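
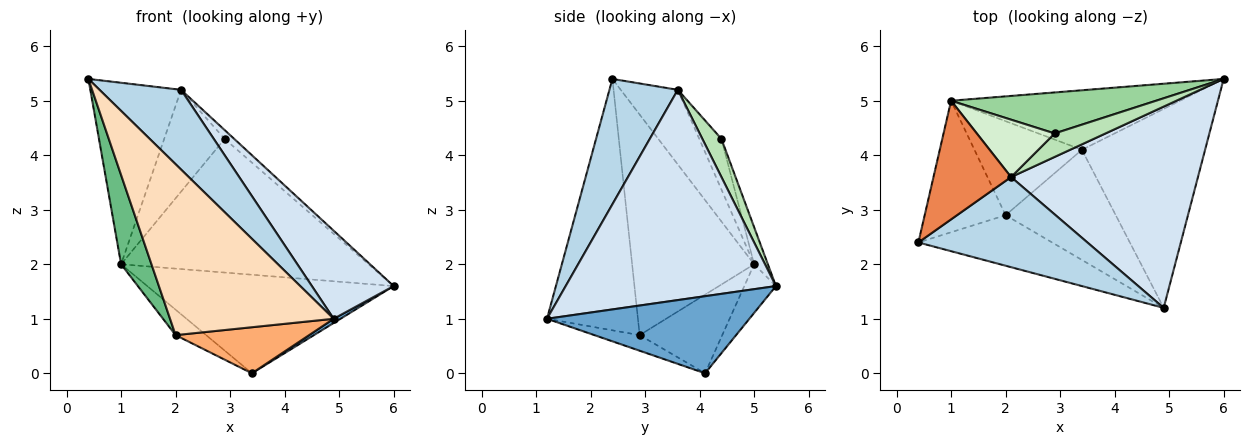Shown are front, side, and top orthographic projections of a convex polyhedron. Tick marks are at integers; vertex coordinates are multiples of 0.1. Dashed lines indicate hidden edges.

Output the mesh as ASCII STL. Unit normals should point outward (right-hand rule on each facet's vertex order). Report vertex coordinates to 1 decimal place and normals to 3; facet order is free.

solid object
 facet normal 0.530 -0.018 -0.848
  outer loop
   vertex 3.4 4.1 0.0
   vertex 6.0 5.4 1.6
   vertex 4.9 1.2 1.0
  endloop
 endfacet
 facet normal -0.109 0.851 -0.514
  outer loop
   vertex 1.0 5.0 2.0
   vertex 6.0 5.4 1.6
   vertex 3.4 4.1 0.0
  endloop
 endfacet
 facet normal 0.486 -0.579 0.655
  outer loop
   vertex 2.1 3.6 5.2
   vertex 0.4 2.4 5.4
   vertex 4.9 1.2 1.0
  endloop
 endfacet
 facet normal 0.718 -0.279 0.638
  outer loop
   vertex 2.1 3.6 5.2
   vertex 4.9 1.2 1.0
   vertex 6.0 5.4 1.6
  endloop
 endfacet
 facet normal -0.466 0.741 0.484
  outer loop
   vertex 2.1 3.6 5.2
   vertex 1.0 5.0 2.0
   vertex 0.4 2.4 5.4
  endloop
 endfacet
 facet normal -0.130 -0.382 -0.915
  outer loop
   vertex 2.0 2.9 0.7
   vertex 3.4 4.1 0.0
   vertex 4.9 1.2 1.0
  endloop
 endfacet
 facet normal -0.577 0.213 -0.788
  outer loop
   vertex 2.0 2.9 0.7
   vertex 1.0 5.0 2.0
   vertex 3.4 4.1 0.0
  endloop
 endfacet
 facet normal -0.470 -0.846 -0.250
  outer loop
   vertex 2.0 2.9 0.7
   vertex 4.9 1.2 1.0
   vertex 0.4 2.4 5.4
  endloop
 endfacet
 facet normal -0.914 -0.228 -0.335
  outer loop
   vertex 2.0 2.9 0.7
   vertex 0.4 2.4 5.4
   vertex 1.0 5.0 2.0
  endloop
 endfacet
 facet normal -0.053 0.955 0.293
  outer loop
   vertex 2.9 4.4 4.3
   vertex 6.0 5.4 1.6
   vertex 1.0 5.0 2.0
  endloop
 endfacet
 facet normal 0.575 0.287 0.766
  outer loop
   vertex 2.9 4.4 4.3
   vertex 2.1 3.6 5.2
   vertex 6.0 5.4 1.6
  endloop
 endfacet
 facet normal -0.304 0.830 0.468
  outer loop
   vertex 2.9 4.4 4.3
   vertex 1.0 5.0 2.0
   vertex 2.1 3.6 5.2
  endloop
 endfacet
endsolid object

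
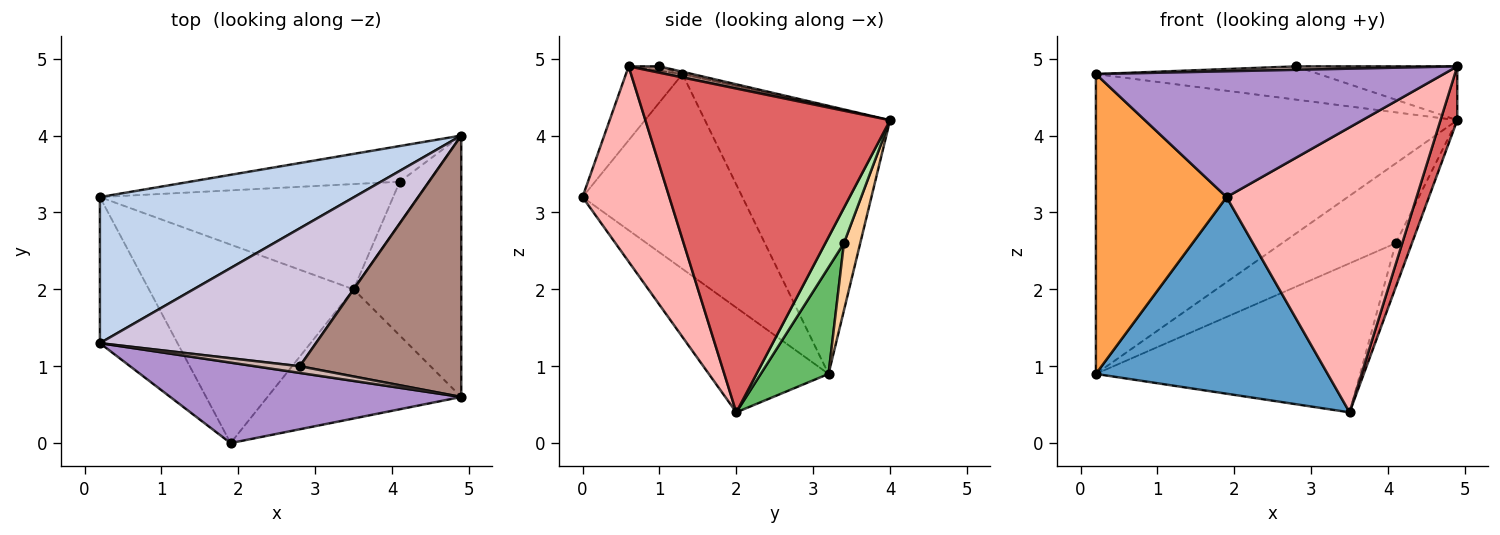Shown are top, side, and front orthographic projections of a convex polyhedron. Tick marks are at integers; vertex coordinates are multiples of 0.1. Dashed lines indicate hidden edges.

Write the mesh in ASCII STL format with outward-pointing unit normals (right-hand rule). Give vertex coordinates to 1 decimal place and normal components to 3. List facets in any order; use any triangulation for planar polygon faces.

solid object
 facet normal -0.342 -0.661 -0.668
  outer loop
   vertex 3.5 2.0 0.4
   vertex 1.9 0.0 3.2
   vertex 0.2 3.2 0.9
  endloop
 endfacet
 facet normal -0.418 0.817 0.398
  outer loop
   vertex 0.2 1.3 4.8
   vertex 4.9 4.0 4.2
   vertex 0.2 3.2 0.9
  endloop
 endfacet
 facet normal -0.740 -0.605 -0.295
  outer loop
   vertex 0.2 1.3 4.8
   vertex 0.2 3.2 0.9
   vertex 1.9 0.0 3.2
  endloop
 endfacet
 facet normal 0.130 0.905 -0.404
  outer loop
   vertex 4.1 3.4 2.6
   vertex 0.2 3.2 0.9
   vertex 4.9 4.0 4.2
  endloop
 endfacet
 facet normal 0.205 0.799 -0.565
  outer loop
   vertex 4.1 3.4 2.6
   vertex 3.5 2.0 0.4
   vertex 0.2 3.2 0.9
  endloop
 endfacet
 facet normal 0.640 0.557 -0.529
  outer loop
   vertex 4.1 3.4 2.6
   vertex 4.9 4.0 4.2
   vertex 3.5 2.0 0.4
  endloop
 endfacet
 facet normal 0.947 -0.065 -0.315
  outer loop
   vertex 4.9 0.6 4.9
   vertex 3.5 2.0 0.4
   vertex 4.9 4.0 4.2
  endloop
 endfacet
 facet normal 0.384 -0.841 -0.381
  outer loop
   vertex 4.9 0.6 4.9
   vertex 1.9 0.0 3.2
   vertex 3.5 2.0 0.4
  endloop
 endfacet
 facet normal -0.136 -0.835 0.534
  outer loop
   vertex 4.9 0.6 4.9
   vertex 0.2 1.3 4.8
   vertex 1.9 0.0 3.2
  endloop
 endfacet
 facet normal -0.010 0.234 0.972
  outer loop
   vertex 2.8 1.0 4.9
   vertex 4.9 4.0 4.2
   vertex 0.2 1.3 4.8
  endloop
 endfacet
 facet normal 0.038 0.202 0.979
  outer loop
   vertex 2.8 1.0 4.9
   vertex 4.9 0.6 4.9
   vertex 4.9 4.0 4.2
  endloop
 endfacet
 facet normal -0.087 -0.454 0.887
  outer loop
   vertex 2.8 1.0 4.9
   vertex 0.2 1.3 4.8
   vertex 4.9 0.6 4.9
  endloop
 endfacet
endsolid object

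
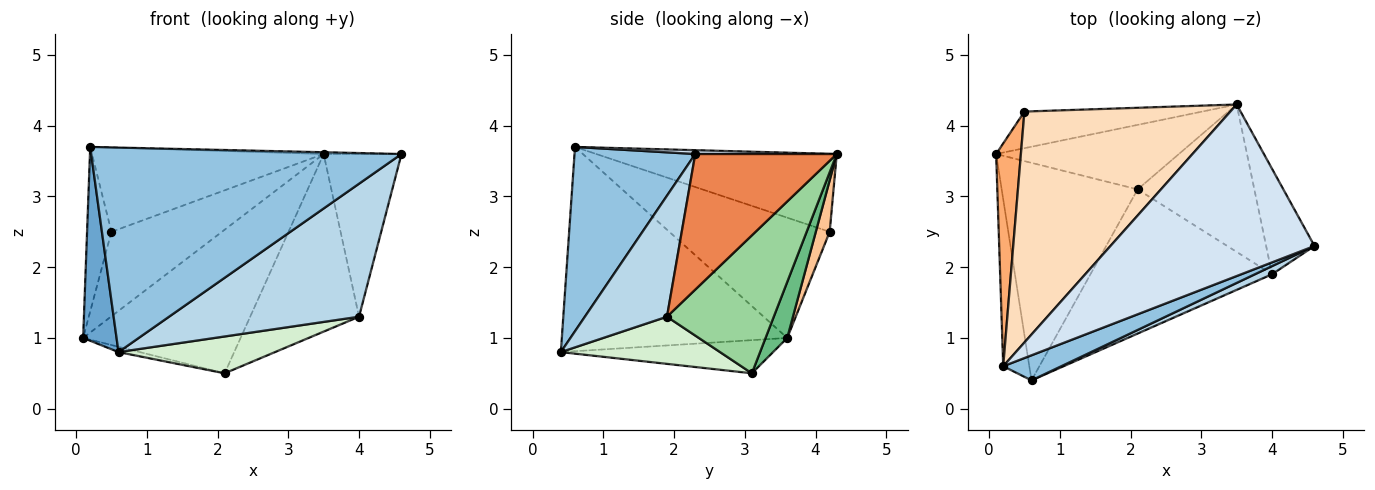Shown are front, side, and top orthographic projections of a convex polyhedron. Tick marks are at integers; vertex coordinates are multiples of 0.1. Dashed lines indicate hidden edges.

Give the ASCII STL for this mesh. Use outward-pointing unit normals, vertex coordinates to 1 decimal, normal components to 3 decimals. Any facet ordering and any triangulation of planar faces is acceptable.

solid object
 facet normal -0.981 -0.146 -0.125
  outer loop
   vertex 0.2 0.6 3.7
   vertex 0.1 3.6 1.0
   vertex 0.6 0.4 0.8
  endloop
 endfacet
 facet normal 0.360 -0.926 0.114
  outer loop
   vertex 0.2 0.6 3.7
   vertex 0.6 0.4 0.8
   vertex 4.6 2.3 3.6
  endloop
 endfacet
 facet normal 0.396 -0.916 0.056
  outer loop
   vertex 4.0 1.9 1.3
   vertex 4.6 2.3 3.6
   vertex 0.6 0.4 0.8
  endloop
 endfacet
 facet normal 0.019 0.010 1.000
  outer loop
   vertex 3.5 4.3 3.6
   vertex 0.2 0.6 3.7
   vertex 4.6 2.3 3.6
  endloop
 endfacet
 facet normal 0.836 0.460 -0.298
  outer loop
   vertex 3.5 4.3 3.6
   vertex 4.6 2.3 3.6
   vertex 4.0 1.9 1.3
  endloop
 endfacet
 facet normal -0.969 0.147 0.199
  outer loop
   vertex 0.5 4.2 2.5
   vertex 0.1 3.6 1.0
   vertex 0.2 0.6 3.7
  endloop
 endfacet
 facet normal 0.114 0.911 -0.395
  outer loop
   vertex 0.5 4.2 2.5
   vertex 3.5 4.3 3.6
   vertex 0.1 3.6 1.0
  endloop
 endfacet
 facet normal -0.335 0.323 0.885
  outer loop
   vertex 0.5 4.2 2.5
   vertex 0.2 0.6 3.7
   vertex 3.5 4.3 3.6
  endloop
 endfacet
 facet normal 0.125 0.905 -0.407
  outer loop
   vertex 2.1 3.1 0.5
   vertex 0.1 3.6 1.0
   vertex 3.5 4.3 3.6
  endloop
 endfacet
 facet normal 0.602 0.614 -0.510
  outer loop
   vertex 2.1 3.1 0.5
   vertex 3.5 4.3 3.6
   vertex 4.0 1.9 1.3
  endloop
 endfacet
 facet normal -0.237 0.024 -0.971
  outer loop
   vertex 2.1 3.1 0.5
   vertex 0.6 0.4 0.8
   vertex 0.1 3.6 1.0
  endloop
 endfacet
 facet normal 0.244 -0.240 -0.940
  outer loop
   vertex 2.1 3.1 0.5
   vertex 4.0 1.9 1.3
   vertex 0.6 0.4 0.8
  endloop
 endfacet
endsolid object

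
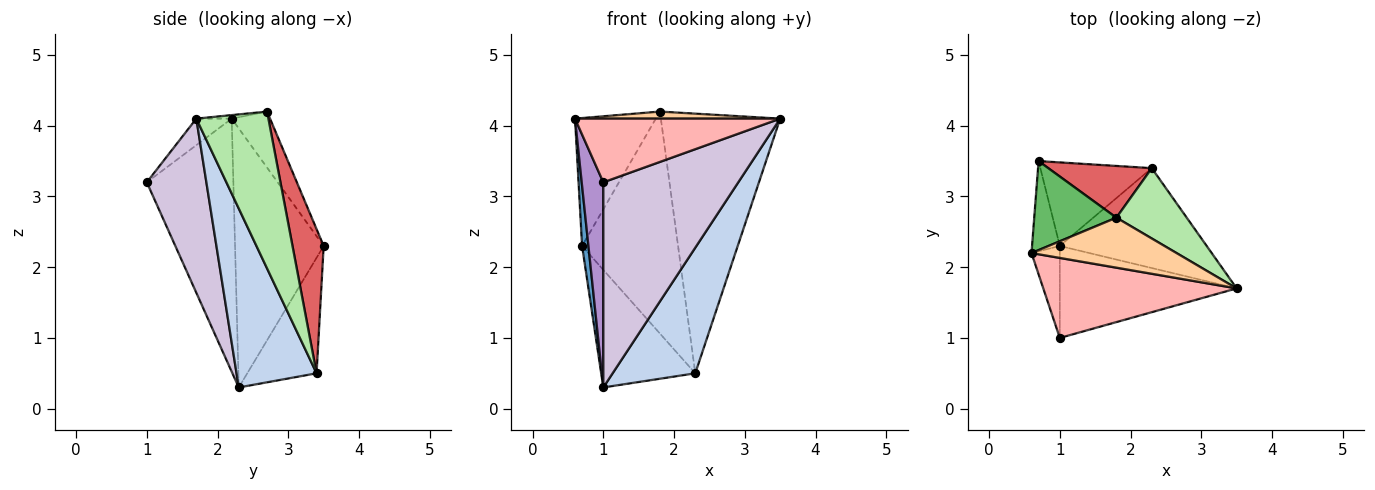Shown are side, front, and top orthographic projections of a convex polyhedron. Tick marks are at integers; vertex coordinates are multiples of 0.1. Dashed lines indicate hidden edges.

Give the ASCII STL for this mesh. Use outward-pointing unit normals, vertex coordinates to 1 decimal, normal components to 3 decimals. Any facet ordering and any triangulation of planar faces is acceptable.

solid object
 facet normal -0.992 -0.071 -0.106
  outer loop
   vertex 1.0 2.3 0.3
   vertex 0.6 2.2 4.1
   vertex 0.7 3.5 2.3
  endloop
 endfacet
 facet normal 0.604 -0.624 -0.496
  outer loop
   vertex 2.3 3.4 0.5
   vertex 3.5 1.7 4.1
   vertex 1.0 2.3 0.3
  endloop
 endfacet
 facet normal -0.515 0.699 -0.497
  outer loop
   vertex 2.3 3.4 0.5
   vertex 1.0 2.3 0.3
   vertex 0.7 3.5 2.3
  endloop
 endfacet
 facet normal -0.024 -0.140 0.990
  outer loop
   vertex 1.8 2.7 4.2
   vertex 0.6 2.2 4.1
   vertex 3.5 1.7 4.1
  endloop
 endfacet
 facet normal -0.363 0.765 0.532
  outer loop
   vertex 1.8 2.7 4.2
   vertex 0.7 3.5 2.3
   vertex 0.6 2.2 4.1
  endloop
 endfacet
 facet normal 0.504 0.834 0.226
  outer loop
   vertex 1.8 2.7 4.2
   vertex 3.5 1.7 4.1
   vertex 2.3 3.4 0.5
  endloop
 endfacet
 facet normal 0.302 0.929 0.216
  outer loop
   vertex 1.8 2.7 4.2
   vertex 2.3 3.4 0.5
   vertex 0.7 3.5 2.3
  endloop
 endfacet
 facet normal -0.107 -0.619 0.778
  outer loop
   vertex 1.0 1.0 3.2
   vertex 3.5 1.7 4.1
   vertex 0.6 2.2 4.1
  endloop
 endfacet
 facet normal -0.965 -0.241 -0.108
  outer loop
   vertex 1.0 1.0 3.2
   vertex 0.6 2.2 4.1
   vertex 1.0 2.3 0.3
  endloop
 endfacet
 facet normal 0.374 -0.846 -0.379
  outer loop
   vertex 1.0 1.0 3.2
   vertex 1.0 2.3 0.3
   vertex 3.5 1.7 4.1
  endloop
 endfacet
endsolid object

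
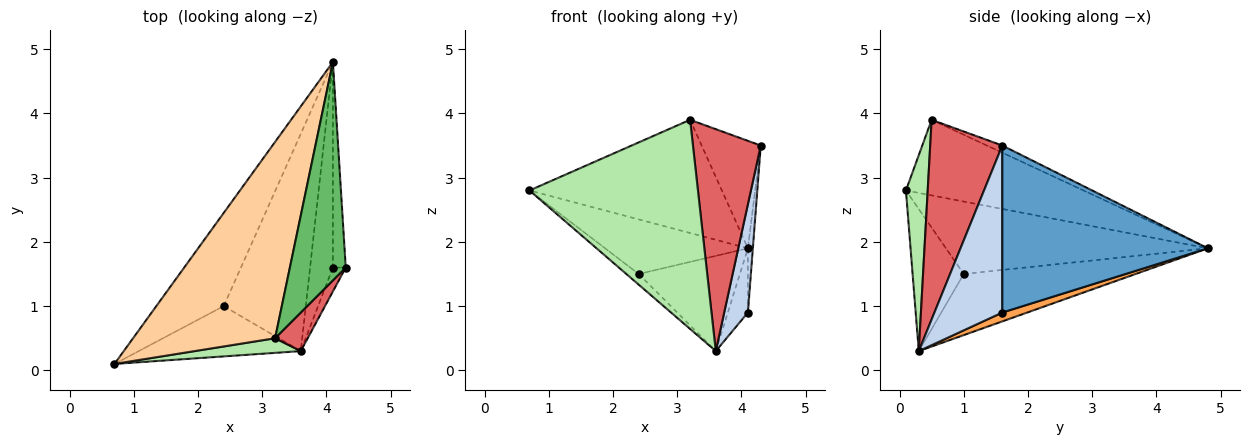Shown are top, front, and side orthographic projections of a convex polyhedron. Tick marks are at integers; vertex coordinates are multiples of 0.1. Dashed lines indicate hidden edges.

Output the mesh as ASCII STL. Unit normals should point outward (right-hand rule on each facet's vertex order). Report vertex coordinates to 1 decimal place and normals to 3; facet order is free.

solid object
 facet normal 0.997 0.024 -0.077
  outer loop
   vertex 4.1 1.6 0.9
   vertex 4.1 4.8 1.9
   vertex 4.3 1.6 3.5
  endloop
 endfacet
 facet normal 0.942 -0.329 -0.072
  outer loop
   vertex 4.1 1.6 0.9
   vertex 4.3 1.6 3.5
   vertex 3.6 0.3 0.3
  endloop
 endfacet
 facet normal 0.347 0.280 -0.895
  outer loop
   vertex 4.1 1.6 0.9
   vertex 3.6 0.3 0.3
   vertex 4.1 4.8 1.9
  endloop
 endfacet
 facet normal -0.419 0.454 0.787
  outer loop
   vertex 3.2 0.5 3.9
   vertex 4.1 4.8 1.9
   vertex 0.7 0.1 2.8
  endloop
 endfacet
 facet normal -0.114 0.439 0.891
  outer loop
   vertex 3.2 0.5 3.9
   vertex 4.3 1.6 3.5
   vertex 4.1 4.8 1.9
  endloop
 endfacet
 facet normal 0.128 -0.989 0.069
  outer loop
   vertex 3.2 0.5 3.9
   vertex 0.7 0.1 2.8
   vertex 3.6 0.3 0.3
  endloop
 endfacet
 facet normal 0.723 -0.680 0.118
  outer loop
   vertex 3.2 0.5 3.9
   vertex 3.6 0.3 0.3
   vertex 4.3 1.6 3.5
  endloop
 endfacet
 facet normal -0.680 0.371 -0.633
  outer loop
   vertex 2.4 1.0 1.5
   vertex 0.7 0.1 2.8
   vertex 4.1 4.8 1.9
  endloop
 endfacet
 facet normal -0.651 0.157 -0.743
  outer loop
   vertex 2.4 1.0 1.5
   vertex 3.6 0.3 0.3
   vertex 0.7 0.1 2.8
  endloop
 endfacet
 facet normal -0.563 0.332 -0.757
  outer loop
   vertex 2.4 1.0 1.5
   vertex 4.1 4.8 1.9
   vertex 3.6 0.3 0.3
  endloop
 endfacet
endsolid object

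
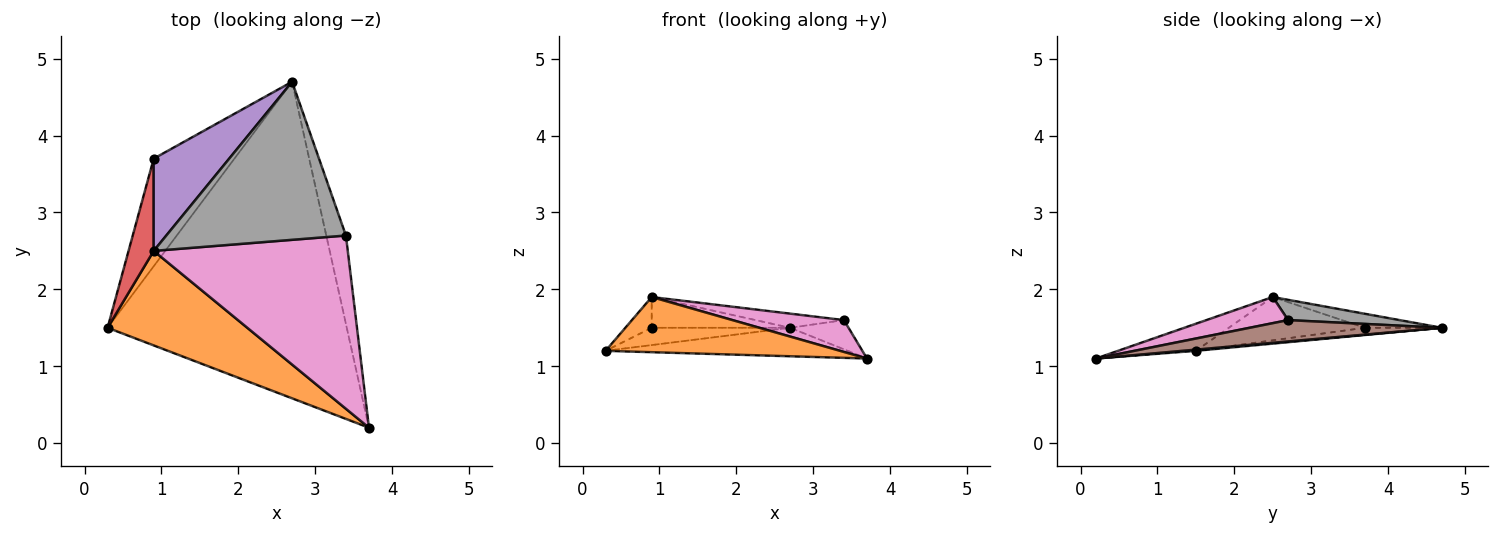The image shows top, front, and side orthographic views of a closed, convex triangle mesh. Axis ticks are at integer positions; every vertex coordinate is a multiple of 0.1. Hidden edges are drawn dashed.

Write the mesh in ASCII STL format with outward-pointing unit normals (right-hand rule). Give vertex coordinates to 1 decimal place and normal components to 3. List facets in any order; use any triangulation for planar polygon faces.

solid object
 facet normal 0.005 0.090 -0.996
  outer loop
   vertex 2.7 4.7 1.5
   vertex 3.7 0.2 1.1
   vertex 0.3 1.5 1.2
  endloop
 endfacet
 facet normal -0.165 -0.497 0.852
  outer loop
   vertex 0.9 2.5 1.9
   vertex 0.3 1.5 1.2
   vertex 3.7 0.2 1.1
  endloop
 endfacet
 facet normal -0.088 0.158 -0.984
  outer loop
   vertex 0.9 3.7 1.5
   vertex 2.7 4.7 1.5
   vertex 0.3 1.5 1.2
  endloop
 endfacet
 facet normal -0.853 0.165 0.495
  outer loop
   vertex 0.9 3.7 1.5
   vertex 0.3 1.5 1.2
   vertex 0.9 2.5 1.9
  endloop
 endfacet
 facet normal -0.173 0.311 0.934
  outer loop
   vertex 0.9 3.7 1.5
   vertex 0.9 2.5 1.9
   vertex 2.7 4.7 1.5
  endloop
 endfacet
 facet normal 0.718 0.218 -0.661
  outer loop
   vertex 3.4 2.7 1.6
   vertex 3.7 0.2 1.1
   vertex 2.7 4.7 1.5
  endloop
 endfacet
 facet normal 0.131 -0.179 0.975
  outer loop
   vertex 3.4 2.7 1.6
   vertex 0.9 2.5 1.9
   vertex 3.7 0.2 1.1
  endloop
 endfacet
 facet normal 0.112 0.089 0.990
  outer loop
   vertex 3.4 2.7 1.6
   vertex 2.7 4.7 1.5
   vertex 0.9 2.5 1.9
  endloop
 endfacet
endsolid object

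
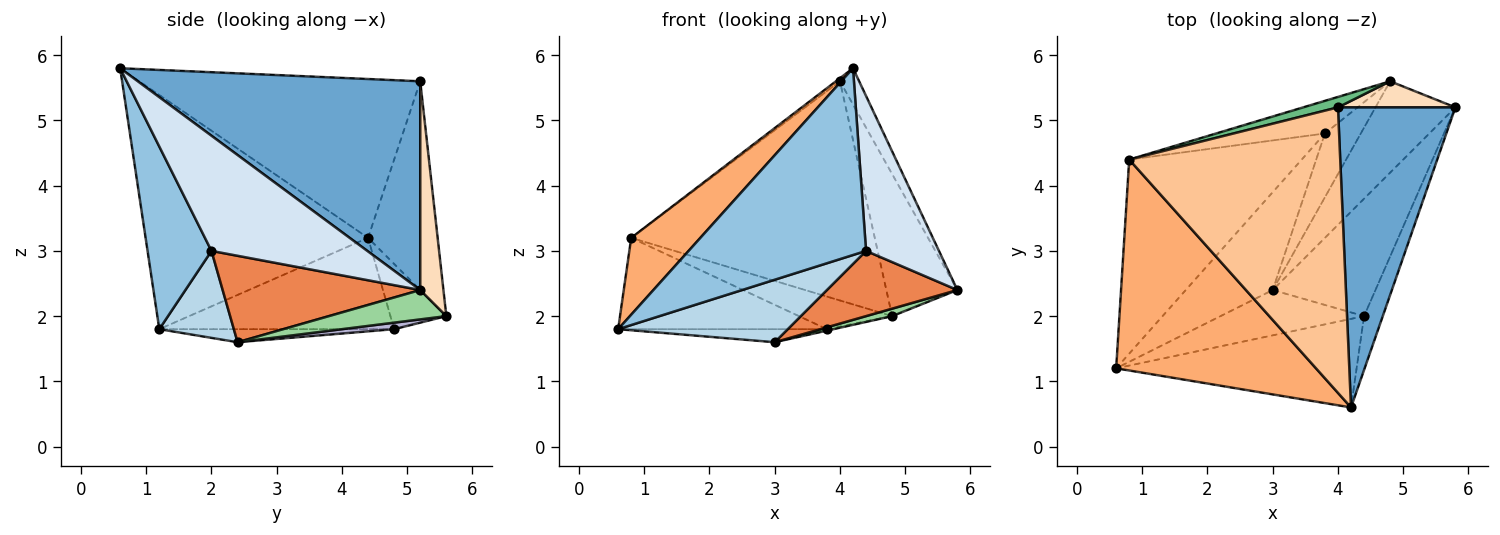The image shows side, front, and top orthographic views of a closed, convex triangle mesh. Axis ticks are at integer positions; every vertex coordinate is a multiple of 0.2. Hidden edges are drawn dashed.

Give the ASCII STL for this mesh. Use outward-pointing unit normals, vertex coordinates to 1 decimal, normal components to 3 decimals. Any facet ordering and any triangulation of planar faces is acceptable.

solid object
 facet normal 0.870 0.059 0.489
  outer loop
   vertex 4.0 5.2 5.6
   vertex 4.2 0.6 5.8
   vertex 5.8 5.2 2.4
  endloop
 endfacet
 facet normal 0.310 -0.859 -0.407
  outer loop
   vertex 4.4 2.0 3.0
   vertex 4.2 0.6 5.8
   vertex 0.6 1.2 1.8
  endloop
 endfacet
 facet normal 0.335 -0.763 -0.553
  outer loop
   vertex 4.4 2.0 3.0
   vertex 0.6 1.2 1.8
   vertex 3.0 2.4 1.6
  endloop
 endfacet
 facet normal 0.896 -0.419 -0.146
  outer loop
   vertex 4.4 2.0 3.0
   vertex 5.8 5.2 2.4
   vertex 4.2 0.6 5.8
  endloop
 endfacet
 facet normal 0.592 -0.391 -0.704
  outer loop
   vertex 4.4 2.0 3.0
   vertex 3.0 2.4 1.6
   vertex 5.8 5.2 2.4
  endloop
 endfacet
 facet normal -0.740 -0.230 0.632
  outer loop
   vertex 0.8 4.4 3.2
   vertex 0.6 1.2 1.8
   vertex 4.2 0.6 5.8
  endloop
 endfacet
 facet normal -0.601 0.009 0.799
  outer loop
   vertex 0.8 4.4 3.2
   vertex 4.2 0.6 5.8
   vertex 4.0 5.2 5.6
  endloop
 endfacet
 facet normal 0.306 0.936 0.172
  outer loop
   vertex 4.8 5.6 2.0
   vertex 4.0 5.2 5.6
   vertex 5.8 5.2 2.4
  endloop
 endfacet
 facet normal -0.274 0.961 0.046
  outer loop
   vertex 4.8 5.6 2.0
   vertex 0.8 4.4 3.2
   vertex 4.0 5.2 5.6
  endloop
 endfacet
 facet normal 0.344 -0.076 -0.936
  outer loop
   vertex 4.8 5.6 2.0
   vertex 5.8 5.2 2.4
   vertex 3.0 2.4 1.6
  endloop
 endfacet
 facet normal -0.432 0.384 -0.816
  outer loop
   vertex 3.8 4.8 1.8
   vertex 0.6 1.2 1.8
   vertex 0.8 4.4 3.2
  endloop
 endfacet
 facet normal -0.391 0.651 -0.651
  outer loop
   vertex 3.8 4.8 1.8
   vertex 0.8 4.4 3.2
   vertex 4.8 5.6 2.0
  endloop
 endfacet
 facet normal -0.147 0.131 -0.980
  outer loop
   vertex 3.8 4.8 1.8
   vertex 3.0 2.4 1.6
   vertex 0.6 1.2 1.8
  endloop
 endfacet
 facet normal 0.179 0.022 -0.984
  outer loop
   vertex 3.8 4.8 1.8
   vertex 4.8 5.6 2.0
   vertex 3.0 2.4 1.6
  endloop
 endfacet
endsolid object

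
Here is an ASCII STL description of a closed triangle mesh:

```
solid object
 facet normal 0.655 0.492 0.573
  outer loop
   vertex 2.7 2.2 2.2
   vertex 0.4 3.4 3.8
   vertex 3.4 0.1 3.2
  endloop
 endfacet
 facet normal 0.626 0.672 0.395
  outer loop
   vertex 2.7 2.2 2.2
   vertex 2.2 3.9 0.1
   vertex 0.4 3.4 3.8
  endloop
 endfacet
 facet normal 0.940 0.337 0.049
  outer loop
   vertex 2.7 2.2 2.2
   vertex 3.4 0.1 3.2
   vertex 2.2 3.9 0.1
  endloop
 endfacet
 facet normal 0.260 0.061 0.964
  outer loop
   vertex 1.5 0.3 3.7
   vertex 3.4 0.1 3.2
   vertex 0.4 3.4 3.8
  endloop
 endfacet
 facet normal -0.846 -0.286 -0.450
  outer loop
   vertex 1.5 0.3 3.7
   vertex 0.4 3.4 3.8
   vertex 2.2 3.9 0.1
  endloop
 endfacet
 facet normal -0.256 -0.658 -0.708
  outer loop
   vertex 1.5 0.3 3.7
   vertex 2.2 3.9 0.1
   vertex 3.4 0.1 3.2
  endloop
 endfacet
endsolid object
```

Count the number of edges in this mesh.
9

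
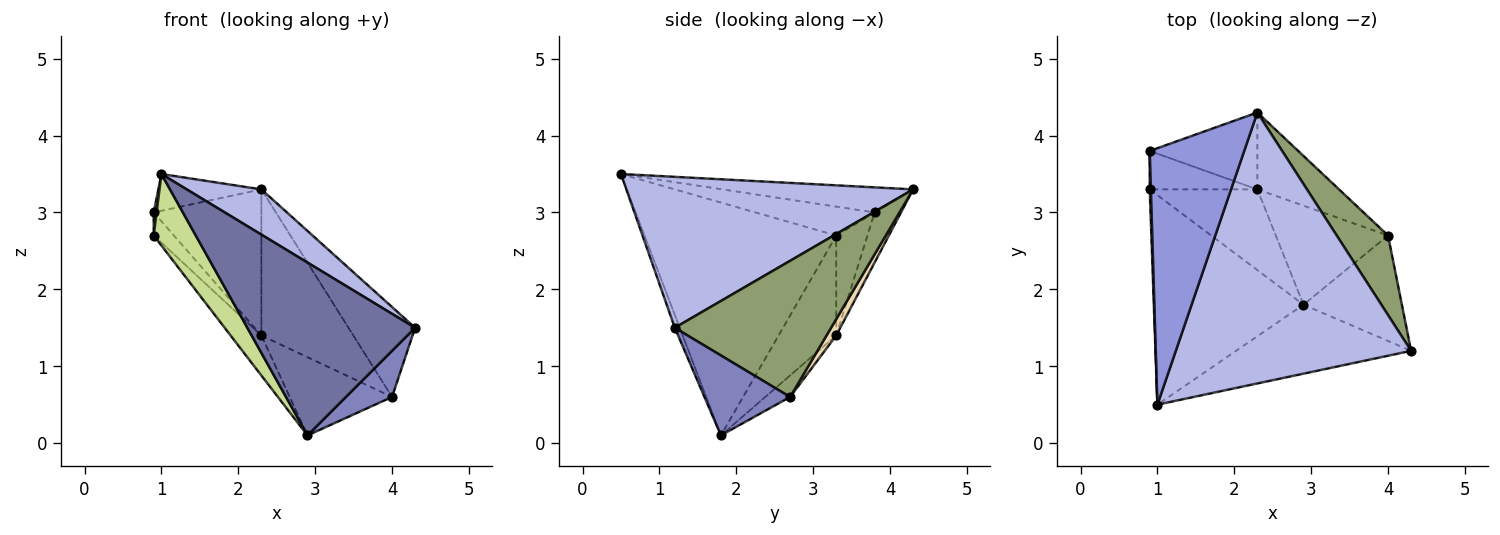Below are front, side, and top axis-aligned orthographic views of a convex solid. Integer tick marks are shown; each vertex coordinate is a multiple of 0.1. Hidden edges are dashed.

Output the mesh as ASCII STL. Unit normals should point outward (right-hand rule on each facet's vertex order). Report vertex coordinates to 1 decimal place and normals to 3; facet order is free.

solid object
 facet normal -0.028 -0.928 -0.370
  outer loop
   vertex 2.9 1.8 0.1
   vertex 4.3 1.2 1.5
   vertex 1.0 0.5 3.5
  endloop
 endfacet
 facet normal 0.597 -0.322 -0.735
  outer loop
   vertex 4.0 2.7 0.6
   vertex 4.3 1.2 1.5
   vertex 2.9 1.8 0.1
  endloop
 endfacet
 facet normal -0.254 0.137 0.957
  outer loop
   vertex 2.3 4.3 3.3
   vertex 0.9 3.8 3.0
   vertex 1.0 0.5 3.5
  endloop
 endfacet
 facet normal 0.535 -0.139 0.834
  outer loop
   vertex 2.3 4.3 3.3
   vertex 1.0 0.5 3.5
   vertex 4.3 1.2 1.5
  endloop
 endfacet
 facet normal 0.869 0.370 0.328
  outer loop
   vertex 2.3 4.3 3.3
   vertex 4.3 1.2 1.5
   vertex 4.0 2.7 0.6
  endloop
 endfacet
 facet normal -0.999 -0.024 0.040
  outer loop
   vertex 0.9 3.3 2.7
   vertex 1.0 0.5 3.5
   vertex 0.9 3.8 3.0
  endloop
 endfacet
 facet normal -0.827 -0.181 -0.532
  outer loop
   vertex 0.9 3.3 2.7
   vertex 2.9 1.8 0.1
   vertex 1.0 0.5 3.5
  endloop
 endfacet
 facet normal -0.149 0.613 -0.776
  outer loop
   vertex 2.3 3.3 1.4
   vertex 4.0 2.7 0.6
   vertex 2.9 1.8 0.1
  endloop
 endfacet
 facet normal -0.623 0.402 -0.671
  outer loop
   vertex 2.3 3.3 1.4
   vertex 0.9 3.3 2.7
   vertex 0.9 3.8 3.0
  endloop
 endfacet
 facet normal -0.640 0.341 -0.689
  outer loop
   vertex 2.3 3.3 1.4
   vertex 2.9 1.8 0.1
   vertex 0.9 3.3 2.7
  endloop
 endfacet
 facet normal -0.211 0.865 -0.455
  outer loop
   vertex 2.3 3.3 1.4
   vertex 0.9 3.8 3.0
   vertex 2.3 4.3 3.3
  endloop
 endfacet
 facet normal 0.093 0.881 -0.464
  outer loop
   vertex 2.3 3.3 1.4
   vertex 2.3 4.3 3.3
   vertex 4.0 2.7 0.6
  endloop
 endfacet
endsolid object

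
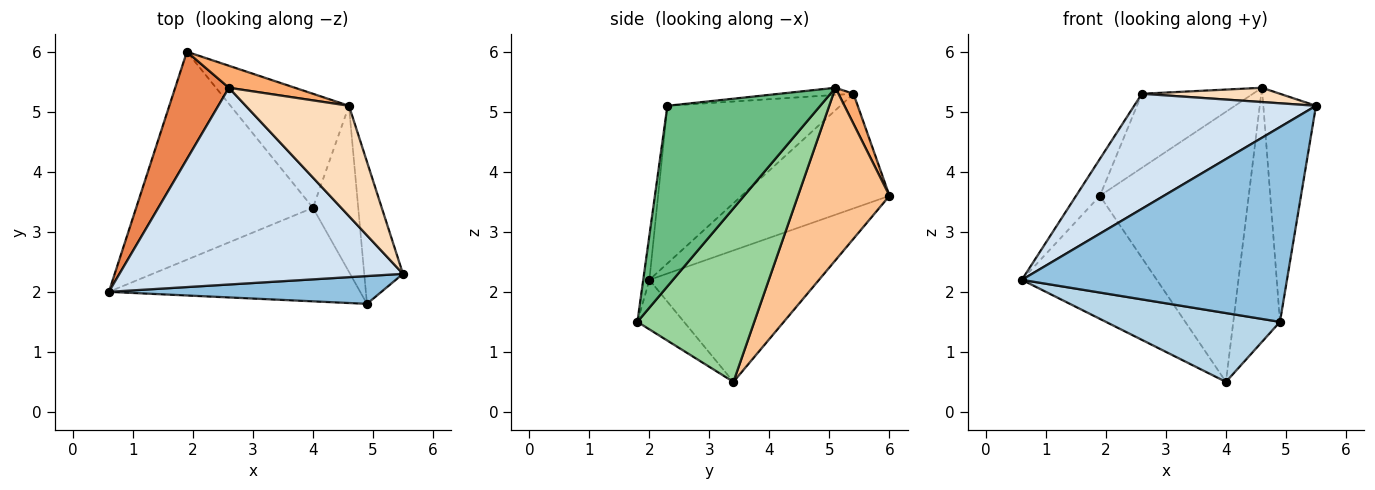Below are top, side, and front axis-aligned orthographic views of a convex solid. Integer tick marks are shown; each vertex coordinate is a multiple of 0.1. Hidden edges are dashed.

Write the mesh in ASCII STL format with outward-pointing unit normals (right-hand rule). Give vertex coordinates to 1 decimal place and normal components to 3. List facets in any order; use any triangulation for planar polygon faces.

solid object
 facet normal -0.539 0.429 -0.725
  outer loop
   vertex 4.0 3.4 0.5
   vertex 0.6 2.0 2.2
   vertex 1.9 6.0 3.6
  endloop
 endfacet
 facet normal -0.023 -0.990 0.141
  outer loop
   vertex 4.9 1.8 1.5
   vertex 5.5 2.3 5.1
   vertex 0.6 2.0 2.2
  endloop
 endfacet
 facet normal -0.157 -0.585 -0.795
  outer loop
   vertex 4.9 1.8 1.5
   vertex 0.6 2.0 2.2
   vertex 4.0 3.4 0.5
  endloop
 endfacet
 facet normal -0.433 -0.455 0.778
  outer loop
   vertex 2.6 5.4 5.3
   vertex 0.6 2.0 2.2
   vertex 5.5 2.3 5.1
  endloop
 endfacet
 facet normal -0.896 0.144 0.420
  outer loop
   vertex 2.6 5.4 5.3
   vertex 1.9 6.0 3.6
   vertex 0.6 2.0 2.2
  endloop
 endfacet
 facet normal 0.128 0.951 0.283
  outer loop
   vertex 4.6 5.1 5.4
   vertex 1.9 6.0 3.6
   vertex 2.6 5.4 5.3
  endloop
 endfacet
 facet normal 0.493 0.802 -0.338
  outer loop
   vertex 4.6 5.1 5.4
   vertex 4.0 3.4 0.5
   vertex 1.9 6.0 3.6
  endloop
 endfacet
 facet normal -0.069 -0.128 0.989
  outer loop
   vertex 4.6 5.1 5.4
   vertex 2.6 5.4 5.3
   vertex 5.5 2.3 5.1
  endloop
 endfacet
 facet normal 0.927 0.319 -0.199
  outer loop
   vertex 4.6 5.1 5.4
   vertex 5.5 2.3 5.1
   vertex 4.9 1.8 1.5
  endloop
 endfacet
 facet normal 0.903 0.360 -0.236
  outer loop
   vertex 4.6 5.1 5.4
   vertex 4.9 1.8 1.5
   vertex 4.0 3.4 0.5
  endloop
 endfacet
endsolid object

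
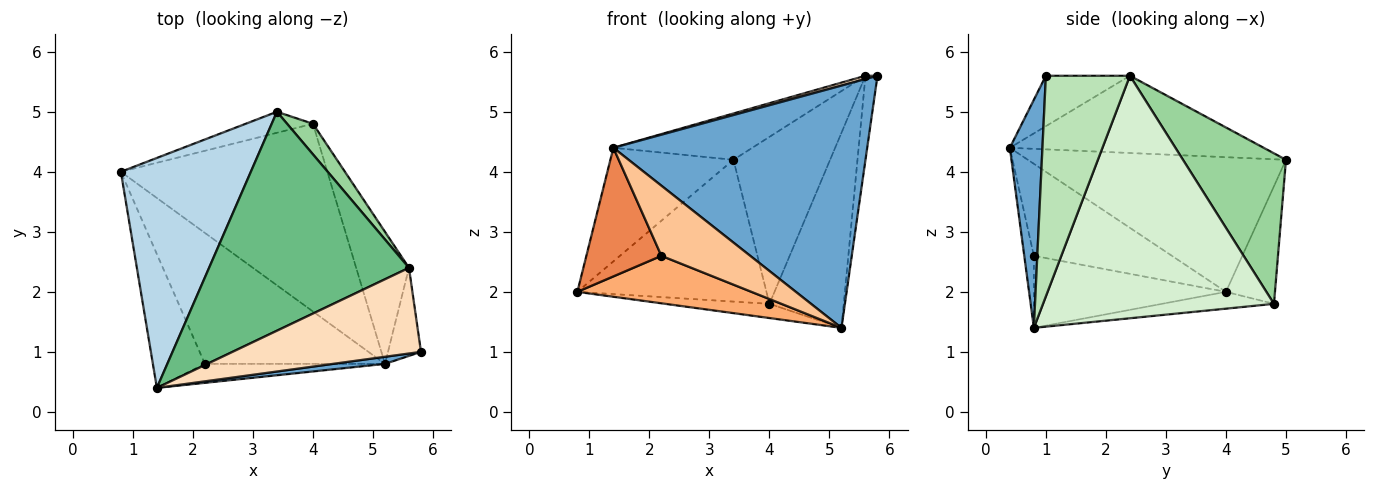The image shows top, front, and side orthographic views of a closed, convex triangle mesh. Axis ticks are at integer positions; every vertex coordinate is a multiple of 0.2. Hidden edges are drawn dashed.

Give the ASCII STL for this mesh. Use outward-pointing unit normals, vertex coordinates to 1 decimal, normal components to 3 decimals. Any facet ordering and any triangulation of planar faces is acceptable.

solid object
 facet normal 0.127 -0.991 0.029
  outer loop
   vertex 5.2 0.8 1.4
   vertex 5.8 1.0 5.6
   vertex 1.4 0.4 4.4
  endloop
 endfacet
 facet normal -0.081 0.075 -0.994
  outer loop
   vertex 4.0 4.8 1.8
   vertex 5.2 0.8 1.4
   vertex 0.8 4.0 2.0
  endloop
 endfacet
 facet normal -0.681 0.324 0.657
  outer loop
   vertex 3.4 5.0 4.2
   vertex 0.8 4.0 2.0
   vertex 1.4 0.4 4.4
  endloop
 endfacet
 facet normal -0.248 0.958 -0.142
  outer loop
   vertex 3.4 5.0 4.2
   vertex 4.0 4.8 1.8
   vertex 0.8 4.0 2.0
  endloop
 endfacet
 facet normal -0.787 -0.428 -0.445
  outer loop
   vertex 2.2 0.8 2.6
   vertex 1.4 0.4 4.4
   vertex 0.8 4.0 2.0
  endloop
 endfacet
 facet normal -0.352 -0.319 -0.880
  outer loop
   vertex 2.2 0.8 2.6
   vertex 0.8 4.0 2.0
   vertex 5.2 0.8 1.4
  endloop
 endfacet
 facet normal -0.104 -0.960 -0.259
  outer loop
   vertex 2.2 0.8 2.6
   vertex 5.2 0.8 1.4
   vertex 1.4 0.4 4.4
  endloop
 endfacet
 facet normal -0.258 -0.037 0.965
  outer loop
   vertex 5.6 2.4 5.6
   vertex 1.4 0.4 4.4
   vertex 5.8 1.0 5.6
  endloop
 endfacet
 facet normal -0.354 0.194 0.915
  outer loop
   vertex 5.6 2.4 5.6
   vertex 3.4 5.0 4.2
   vertex 1.4 0.4 4.4
  endloop
 endfacet
 facet normal 0.723 0.679 0.124
  outer loop
   vertex 5.6 2.4 5.6
   vertex 4.0 4.8 1.8
   vertex 3.4 5.0 4.2
  endloop
 endfacet
 facet normal 0.979 0.140 -0.147
  outer loop
   vertex 5.6 2.4 5.6
   vertex 5.8 1.0 5.6
   vertex 5.2 0.8 1.4
  endloop
 endfacet
 facet normal 0.932 0.300 -0.203
  outer loop
   vertex 5.6 2.4 5.6
   vertex 5.2 0.8 1.4
   vertex 4.0 4.8 1.8
  endloop
 endfacet
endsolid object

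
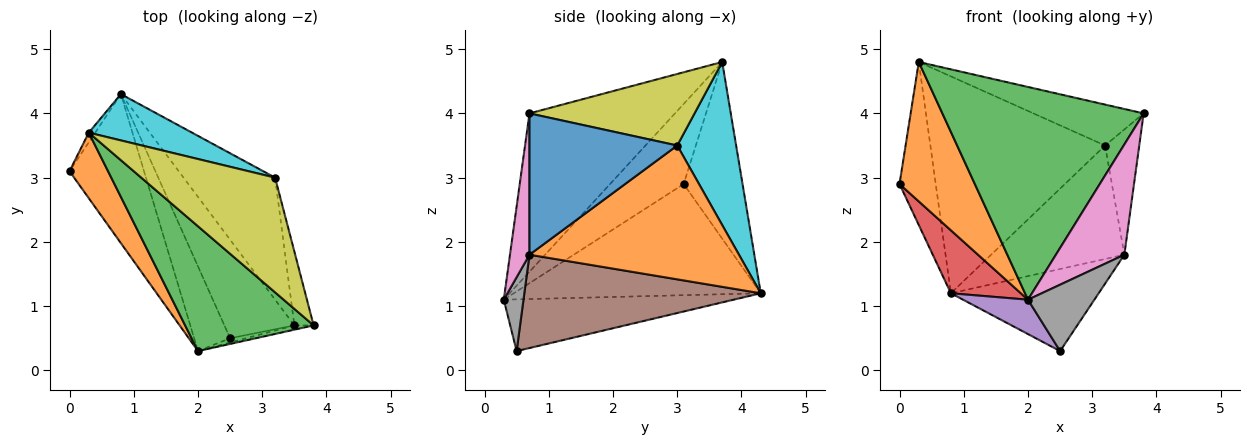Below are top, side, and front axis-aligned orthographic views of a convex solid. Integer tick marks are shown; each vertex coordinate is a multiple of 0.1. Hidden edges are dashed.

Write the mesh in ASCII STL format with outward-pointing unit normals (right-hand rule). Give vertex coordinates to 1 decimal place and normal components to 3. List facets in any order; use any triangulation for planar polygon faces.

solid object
 facet normal -0.851 0.524 -0.031
  outer loop
   vertex 0.3 3.7 4.8
   vertex 0.8 4.3 1.2
   vertex 0.0 3.1 2.9
  endloop
 endfacet
 facet normal -0.662 -0.678 0.319
  outer loop
   vertex 2.0 0.3 1.1
   vertex 0.3 3.7 4.8
   vertex 0.0 3.1 2.9
  endloop
 endfacet
 facet normal -0.529 -0.732 0.429
  outer loop
   vertex 2.0 0.3 1.1
   vertex 3.8 0.7 4.0
   vertex 0.3 3.7 4.8
  endloop
 endfacet
 facet normal -0.808 -0.229 -0.542
  outer loop
   vertex 2.0 0.3 1.1
   vertex 0.0 3.1 2.9
   vertex 0.8 4.3 1.2
  endloop
 endfacet
 facet normal -0.800 -0.226 -0.556
  outer loop
   vertex 2.0 0.3 1.1
   vertex 0.8 4.3 1.2
   vertex 2.5 0.5 0.3
  endloop
 endfacet
 facet normal 0.716 0.447 -0.537
  outer loop
   vertex 3.5 0.7 1.8
   vertex 2.5 0.5 0.3
   vertex 0.8 4.3 1.2
  endloop
 endfacet
 facet normal 0.274 -0.961 -0.037
  outer loop
   vertex 3.5 0.7 1.8
   vertex 3.8 0.7 4.0
   vertex 2.0 0.3 1.1
  endloop
 endfacet
 facet normal 0.284 -0.957 -0.062
  outer loop
   vertex 3.5 0.7 1.8
   vertex 2.0 0.3 1.1
   vertex 2.5 0.5 0.3
  endloop
 endfacet
 facet normal 0.450 0.300 0.841
  outer loop
   vertex 3.2 3.0 3.5
   vertex 0.3 3.7 4.8
   vertex 3.8 0.7 4.0
  endloop
 endfacet
 facet normal 0.313 0.929 0.198
  outer loop
   vertex 3.2 3.0 3.5
   vertex 0.8 4.3 1.2
   vertex 0.3 3.7 4.8
  endloop
 endfacet
 facet normal 0.966 0.223 -0.132
  outer loop
   vertex 3.2 3.0 3.5
   vertex 3.8 0.7 4.0
   vertex 3.5 0.7 1.8
  endloop
 endfacet
 facet normal 0.731 0.465 -0.500
  outer loop
   vertex 3.2 3.0 3.5
   vertex 3.5 0.7 1.8
   vertex 0.8 4.3 1.2
  endloop
 endfacet
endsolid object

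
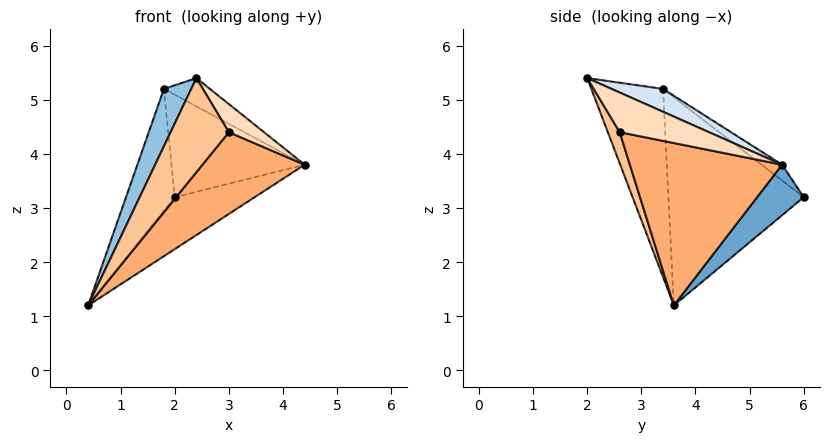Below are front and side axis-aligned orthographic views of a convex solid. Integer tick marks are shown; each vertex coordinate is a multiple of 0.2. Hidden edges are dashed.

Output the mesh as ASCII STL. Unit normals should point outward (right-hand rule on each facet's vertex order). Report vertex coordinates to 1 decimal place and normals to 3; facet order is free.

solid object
 facet normal 0.287 0.493 -0.821
  outer loop
   vertex 2.0 6.0 3.2
   vertex 4.4 5.6 3.8
   vertex 0.4 3.6 1.2
  endloop
 endfacet
 facet normal -0.893 -0.340 0.295
  outer loop
   vertex 1.8 3.4 5.2
   vertex 0.4 3.6 1.2
   vertex 2.4 2.0 5.4
  endloop
 endfacet
 facet normal -0.889 0.320 0.327
  outer loop
   vertex 1.8 3.4 5.2
   vertex 2.0 6.0 3.2
   vertex 0.4 3.6 1.2
  endloop
 endfacet
 facet normal 0.283 0.254 0.925
  outer loop
   vertex 1.8 3.4 5.2
   vertex 2.4 2.0 5.4
   vertex 4.4 5.6 3.8
  endloop
 endfacet
 facet normal -0.094 0.612 0.786
  outer loop
   vertex 1.8 3.4 5.2
   vertex 4.4 5.6 3.8
   vertex 2.0 6.0 3.2
  endloop
 endfacet
 facet normal 0.633 -0.425 -0.647
  outer loop
   vertex 3.0 2.6 4.4
   vertex 0.4 3.6 1.2
   vertex 4.4 5.6 3.8
  endloop
 endfacet
 facet normal 0.181 -0.887 -0.424
  outer loop
   vertex 3.0 2.6 4.4
   vertex 2.4 2.0 5.4
   vertex 0.4 3.6 1.2
  endloop
 endfacet
 facet normal 0.881 -0.347 0.320
  outer loop
   vertex 3.0 2.6 4.4
   vertex 4.4 5.6 3.8
   vertex 2.4 2.0 5.4
  endloop
 endfacet
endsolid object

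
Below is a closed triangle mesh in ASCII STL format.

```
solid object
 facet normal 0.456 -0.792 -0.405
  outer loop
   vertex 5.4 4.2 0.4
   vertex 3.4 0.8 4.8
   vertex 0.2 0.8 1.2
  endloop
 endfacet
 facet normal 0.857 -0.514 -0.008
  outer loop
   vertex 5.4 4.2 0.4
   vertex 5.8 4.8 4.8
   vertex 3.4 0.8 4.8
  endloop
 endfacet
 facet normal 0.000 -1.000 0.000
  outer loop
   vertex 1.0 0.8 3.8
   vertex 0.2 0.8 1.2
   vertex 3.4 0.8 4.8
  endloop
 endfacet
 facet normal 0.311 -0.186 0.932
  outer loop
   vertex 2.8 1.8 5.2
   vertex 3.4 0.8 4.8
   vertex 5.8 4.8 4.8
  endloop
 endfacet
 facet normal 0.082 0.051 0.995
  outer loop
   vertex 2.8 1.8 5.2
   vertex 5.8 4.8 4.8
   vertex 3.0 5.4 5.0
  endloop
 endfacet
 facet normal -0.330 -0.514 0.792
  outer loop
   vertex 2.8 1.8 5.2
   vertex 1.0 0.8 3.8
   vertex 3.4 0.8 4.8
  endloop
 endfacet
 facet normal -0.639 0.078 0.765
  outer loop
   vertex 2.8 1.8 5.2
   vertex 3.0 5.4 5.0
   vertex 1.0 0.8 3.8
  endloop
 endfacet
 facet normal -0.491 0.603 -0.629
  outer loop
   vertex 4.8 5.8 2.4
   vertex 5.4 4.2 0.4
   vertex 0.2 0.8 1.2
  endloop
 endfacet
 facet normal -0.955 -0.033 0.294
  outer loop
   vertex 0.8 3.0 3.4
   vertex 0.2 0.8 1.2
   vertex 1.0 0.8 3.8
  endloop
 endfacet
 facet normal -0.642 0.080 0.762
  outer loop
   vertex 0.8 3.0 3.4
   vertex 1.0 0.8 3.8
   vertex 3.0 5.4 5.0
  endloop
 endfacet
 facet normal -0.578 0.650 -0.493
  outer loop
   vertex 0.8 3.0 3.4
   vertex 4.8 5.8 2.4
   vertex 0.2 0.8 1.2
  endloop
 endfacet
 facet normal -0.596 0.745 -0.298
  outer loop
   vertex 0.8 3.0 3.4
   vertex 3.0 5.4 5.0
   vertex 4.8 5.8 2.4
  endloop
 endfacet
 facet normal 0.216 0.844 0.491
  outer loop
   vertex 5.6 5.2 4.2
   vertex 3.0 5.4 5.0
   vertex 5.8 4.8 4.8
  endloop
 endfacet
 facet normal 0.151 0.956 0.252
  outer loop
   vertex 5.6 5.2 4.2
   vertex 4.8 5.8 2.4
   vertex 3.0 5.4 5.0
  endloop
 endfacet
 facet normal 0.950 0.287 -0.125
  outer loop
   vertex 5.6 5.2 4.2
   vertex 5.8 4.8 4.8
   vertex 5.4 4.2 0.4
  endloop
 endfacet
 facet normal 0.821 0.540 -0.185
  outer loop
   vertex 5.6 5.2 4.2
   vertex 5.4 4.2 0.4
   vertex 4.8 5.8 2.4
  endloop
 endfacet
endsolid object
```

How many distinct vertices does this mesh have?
10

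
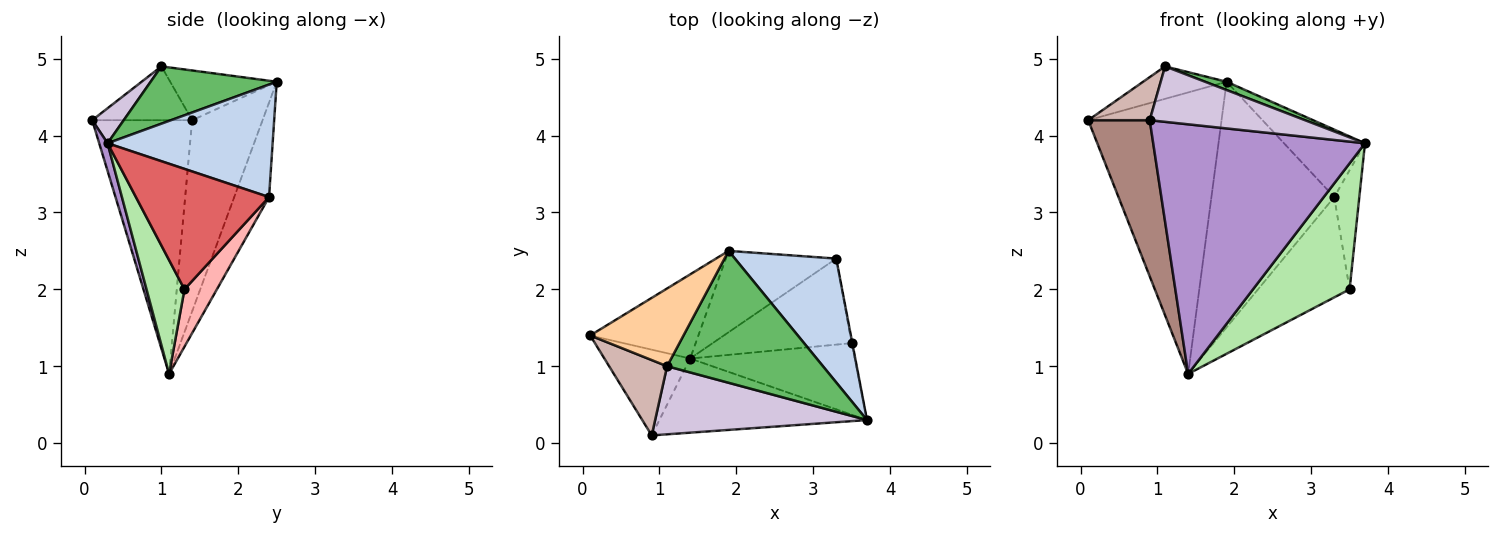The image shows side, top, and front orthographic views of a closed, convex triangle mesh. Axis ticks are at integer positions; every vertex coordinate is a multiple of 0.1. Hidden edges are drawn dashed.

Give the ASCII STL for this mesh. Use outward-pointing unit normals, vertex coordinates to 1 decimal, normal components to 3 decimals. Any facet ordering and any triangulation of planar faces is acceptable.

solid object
 facet normal -0.451 0.855 -0.256
  outer loop
   vertex 1.4 1.1 0.9
   vertex 0.1 1.4 4.2
   vertex 1.9 2.5 4.7
  endloop
 endfacet
 facet normal 0.698 0.343 0.629
  outer loop
   vertex 3.3 2.4 3.2
   vertex 1.9 2.5 4.7
   vertex 3.7 0.3 3.9
  endloop
 endfacet
 facet normal -0.260 0.917 -0.304
  outer loop
   vertex 3.3 2.4 3.2
   vertex 1.4 1.1 0.9
   vertex 1.9 2.5 4.7
  endloop
 endfacet
 facet normal -0.441 0.346 0.828
  outer loop
   vertex 1.1 1.0 4.9
   vertex 1.9 2.5 4.7
   vertex 0.1 1.4 4.2
  endloop
 endfacet
 facet normal 0.345 -0.059 0.937
  outer loop
   vertex 1.1 1.0 4.9
   vertex 3.7 0.3 3.9
   vertex 1.9 2.5 4.7
  endloop
 endfacet
 facet normal 0.323 -0.823 -0.467
  outer loop
   vertex 3.5 1.3 2.0
   vertex 3.7 0.3 3.9
   vertex 1.4 1.1 0.9
  endloop
 endfacet
 facet normal 0.983 0.185 -0.006
  outer loop
   vertex 3.5 1.3 2.0
   vertex 3.3 2.4 3.2
   vertex 3.7 0.3 3.9
  endloop
 endfacet
 facet normal 0.260 0.733 -0.629
  outer loop
   vertex 3.5 1.3 2.0
   vertex 1.4 1.1 0.9
   vertex 3.3 2.4 3.2
  endloop
 endfacet
 facet normal 0.038 -0.958 -0.285
  outer loop
   vertex 0.9 0.1 4.2
   vertex 1.4 1.1 0.9
   vertex 3.7 0.3 3.9
  endloop
 endfacet
 facet normal 0.127 -0.626 0.769
  outer loop
   vertex 0.9 0.1 4.2
   vertex 3.7 0.3 3.9
   vertex 1.1 1.0 4.9
  endloop
 endfacet
 facet normal -0.818 -0.504 -0.277
  outer loop
   vertex 0.9 0.1 4.2
   vertex 0.1 1.4 4.2
   vertex 1.4 1.1 0.9
  endloop
 endfacet
 facet normal -0.628 -0.386 0.676
  outer loop
   vertex 0.9 0.1 4.2
   vertex 1.1 1.0 4.9
   vertex 0.1 1.4 4.2
  endloop
 endfacet
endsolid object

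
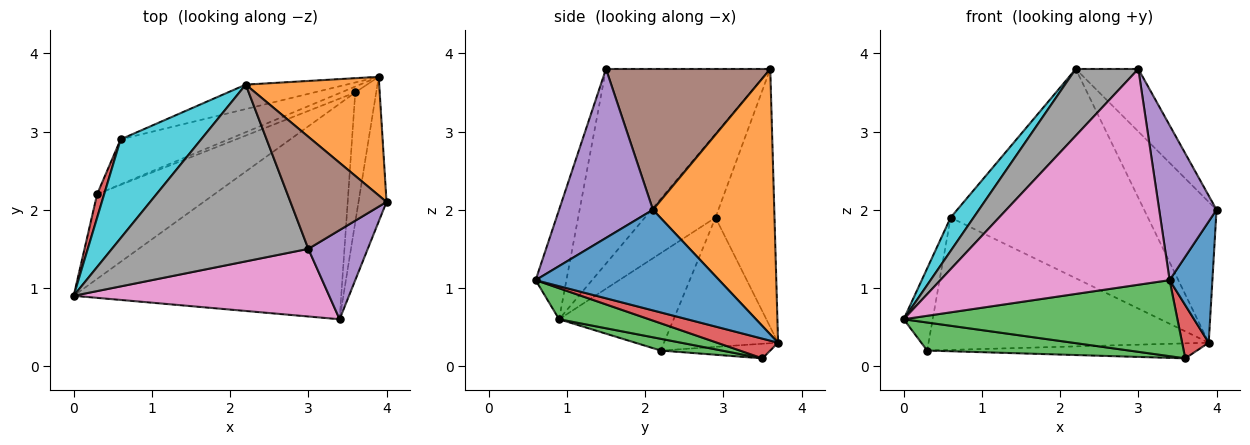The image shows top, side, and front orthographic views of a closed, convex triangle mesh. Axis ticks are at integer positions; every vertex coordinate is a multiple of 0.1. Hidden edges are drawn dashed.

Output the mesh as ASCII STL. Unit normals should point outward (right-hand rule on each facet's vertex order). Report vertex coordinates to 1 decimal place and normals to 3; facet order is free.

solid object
 facet normal 0.940 -0.219 -0.262
  outer loop
   vertex 3.4 0.6 1.1
   vertex 3.9 3.7 0.3
   vertex 4.0 2.1 2.0
  endloop
 endfacet
 facet normal 0.788 0.470 0.396
  outer loop
   vertex 2.2 3.6 3.8
   vertex 4.0 2.1 2.0
   vertex 3.9 3.7 0.3
  endloop
 endfacet
 facet normal 0.109 -0.331 -0.937
  outer loop
   vertex 3.6 3.5 0.1
   vertex 3.4 0.6 1.1
   vertex 0.0 0.9 0.6
  endloop
 endfacet
 facet normal 0.656 -0.286 -0.698
  outer loop
   vertex 3.6 3.5 0.1
   vertex 3.9 3.7 0.3
   vertex 3.4 0.6 1.1
  endloop
 endfacet
 facet normal 0.817 -0.499 0.288
  outer loop
   vertex 3.0 1.5 3.8
   vertex 3.4 0.6 1.1
   vertex 4.0 2.1 2.0
  endloop
 endfacet
 facet normal 0.788 0.300 0.538
  outer loop
   vertex 3.0 1.5 3.8
   vertex 4.0 2.1 2.0
   vertex 2.2 3.6 3.8
  endloop
 endfacet
 facet normal -0.127 -0.946 0.297
  outer loop
   vertex 3.0 1.5 3.8
   vertex 0.0 0.9 0.6
   vertex 3.4 0.6 1.1
  endloop
 endfacet
 facet normal -0.680 -0.259 0.686
  outer loop
   vertex 3.0 1.5 3.8
   vertex 2.2 3.6 3.8
   vertex 0.0 0.9 0.6
  endloop
 endfacet
 facet normal -0.285 0.952 -0.111
  outer loop
   vertex 0.6 2.9 1.9
   vertex 2.2 3.6 3.8
   vertex 3.9 3.7 0.3
  endloop
 endfacet
 facet normal -0.702 -0.228 0.675
  outer loop
   vertex 0.6 2.9 1.9
   vertex 0.0 0.9 0.6
   vertex 2.2 3.6 3.8
  endloop
 endfacet
 facet normal -0.353 0.871 -0.341
  outer loop
   vertex 0.3 2.2 0.2
   vertex 3.9 3.7 0.3
   vertex 3.6 3.5 0.1
  endloop
 endfacet
 facet normal -0.360 0.883 -0.300
  outer loop
   vertex 0.3 2.2 0.2
   vertex 0.6 2.9 1.9
   vertex 3.9 3.7 0.3
  endloop
 endfacet
 facet normal 0.095 -0.313 -0.945
  outer loop
   vertex 0.3 2.2 0.2
   vertex 3.6 3.5 0.1
   vertex 0.0 0.9 0.6
  endloop
 endfacet
 facet normal -0.967 0.245 0.070
  outer loop
   vertex 0.3 2.2 0.2
   vertex 0.0 0.9 0.6
   vertex 0.6 2.9 1.9
  endloop
 endfacet
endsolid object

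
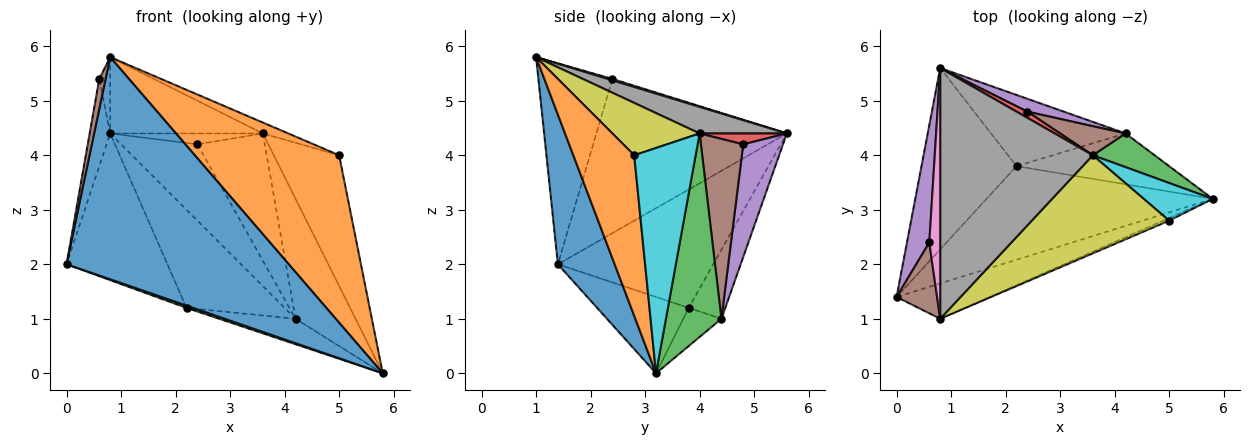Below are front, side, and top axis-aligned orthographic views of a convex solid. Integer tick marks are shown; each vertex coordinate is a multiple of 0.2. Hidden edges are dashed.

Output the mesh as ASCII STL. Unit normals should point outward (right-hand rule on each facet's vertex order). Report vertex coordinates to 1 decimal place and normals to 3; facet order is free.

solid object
 facet normal 0.245 -0.958 -0.152
  outer loop
   vertex 0.8 1.0 5.8
   vertex 0.0 1.4 2.0
   vertex 5.8 3.2 0.0
  endloop
 endfacet
 facet normal 0.389 -0.921 -0.014
  outer loop
   vertex 5.0 2.8 4.0
   vertex 0.8 1.0 5.8
   vertex 5.8 3.2 0.0
  endloop
 endfacet
 facet normal -0.320 -0.023 -0.947
  outer loop
   vertex 2.2 3.8 1.2
   vertex 5.8 3.2 0.0
   vertex 0.0 1.4 2.0
  endloop
 endfacet
 facet normal -0.696 0.452 -0.558
  outer loop
   vertex 2.2 3.8 1.2
   vertex 0.0 1.4 2.0
   vertex 0.8 5.6 4.4
  endloop
 endfacet
 facet normal -0.984 0.106 0.142
  outer loop
   vertex 0.6 2.4 5.4
   vertex 0.8 5.6 4.4
   vertex 0.0 1.4 2.0
  endloop
 endfacet
 facet normal -0.977 -0.083 0.197
  outer loop
   vertex 0.6 2.4 5.4
   vertex 0.0 1.4 2.0
   vertex 0.8 1.0 5.8
  endloop
 endfacet
 facet normal 0.124 0.289 0.949
  outer loop
   vertex 0.6 2.4 5.4
   vertex 0.8 1.0 5.8
   vertex 0.8 5.6 4.4
  endloop
 endfacet
 facet normal 0.164 0.287 0.944
  outer loop
   vertex 3.6 4.0 4.4
   vertex 0.8 5.6 4.4
   vertex 0.8 1.0 5.8
  endloop
 endfacet
 facet normal 0.354 0.103 0.929
  outer loop
   vertex 3.6 4.0 4.4
   vertex 0.8 1.0 5.8
   vertex 5.0 2.8 4.0
  endloop
 endfacet
 facet normal 0.670 0.713 0.205
  outer loop
   vertex 3.6 4.0 4.4
   vertex 5.0 2.8 4.0
   vertex 5.8 3.2 0.0
  endloop
 endfacet
 facet normal -0.218 0.436 -0.873
  outer loop
   vertex 4.2 4.4 1.0
   vertex 5.8 3.2 0.0
   vertex 2.2 3.8 1.2
  endloop
 endfacet
 facet normal -0.289 0.775 -0.562
  outer loop
   vertex 4.2 4.4 1.0
   vertex 2.2 3.8 1.2
   vertex 0.8 5.6 4.4
  endloop
 endfacet
 facet normal 0.665 0.719 0.202
  outer loop
   vertex 4.2 4.4 1.0
   vertex 3.6 4.0 4.4
   vertex 5.8 3.2 0.0
  endloop
 endfacet
 facet normal 0.444 0.778 0.444
  outer loop
   vertex 2.4 4.8 4.2
   vertex 0.8 5.6 4.4
   vertex 3.6 4.0 4.4
  endloop
 endfacet
 facet normal 0.457 0.877 0.147
  outer loop
   vertex 2.4 4.8 4.2
   vertex 4.2 4.4 1.0
   vertex 0.8 5.6 4.4
  endloop
 endfacet
 facet normal 0.522 0.831 0.190
  outer loop
   vertex 2.4 4.8 4.2
   vertex 3.6 4.0 4.4
   vertex 4.2 4.4 1.0
  endloop
 endfacet
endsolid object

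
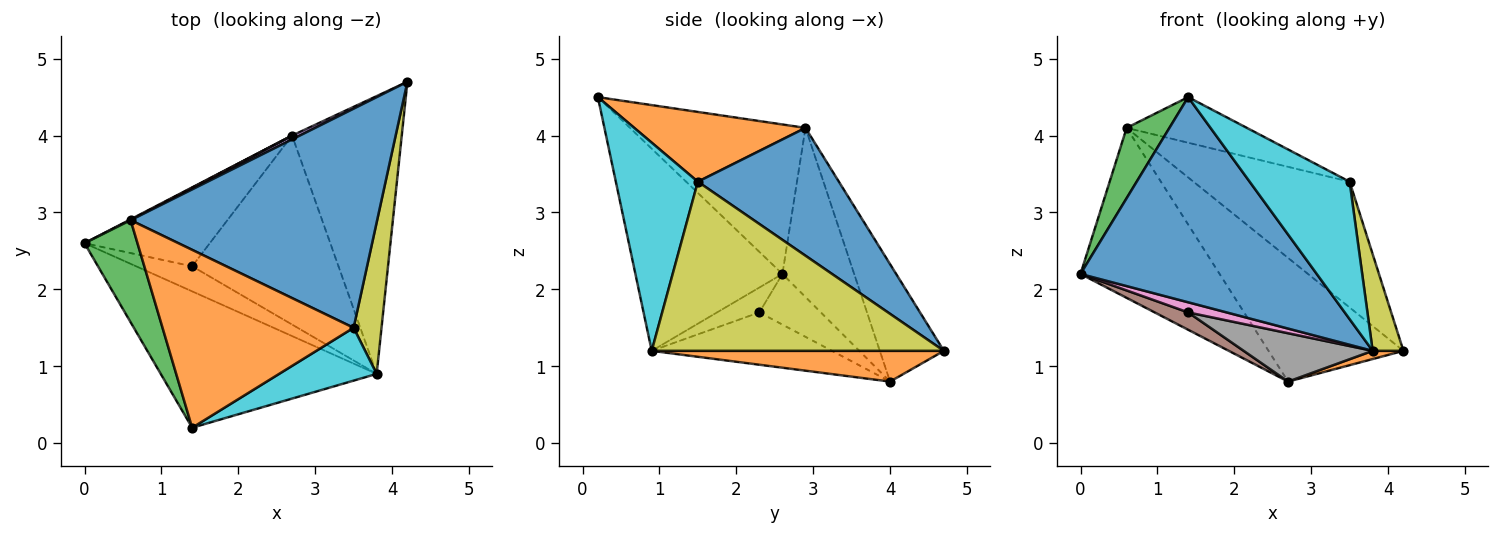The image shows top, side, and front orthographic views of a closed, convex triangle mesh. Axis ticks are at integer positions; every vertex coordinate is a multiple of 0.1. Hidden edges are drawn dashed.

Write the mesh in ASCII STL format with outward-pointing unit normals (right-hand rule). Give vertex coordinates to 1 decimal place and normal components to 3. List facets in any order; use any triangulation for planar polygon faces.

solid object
 facet normal -0.460 -0.739 -0.491
  outer loop
   vertex 3.8 0.9 1.2
   vertex 1.4 0.2 4.5
   vertex 0.0 2.6 2.2
  endloop
 endfacet
 facet normal 0.270 -0.028 -0.962
  outer loop
   vertex 3.8 0.9 1.2
   vertex 2.7 4.0 0.8
   vertex 4.2 4.7 1.2
  endloop
 endfacet
 facet normal -0.919 -0.224 0.325
  outer loop
   vertex 0.6 2.9 4.1
   vertex 0.0 2.6 2.2
   vertex 1.4 0.2 4.5
  endloop
 endfacet
 facet normal -0.458 0.889 0.004
  outer loop
   vertex 0.6 2.9 4.1
   vertex 2.7 4.0 0.8
   vertex 0.0 2.6 2.2
  endloop
 endfacet
 facet normal -0.429 0.903 0.028
  outer loop
   vertex 0.6 2.9 4.1
   vertex 4.2 4.7 1.2
   vertex 2.7 4.0 0.8
  endloop
 endfacet
 facet normal -0.367 -0.200 -0.908
  outer loop
   vertex 1.4 2.3 1.7
   vertex 0.0 2.6 2.2
   vertex 2.7 4.0 0.8
  endloop
 endfacet
 facet normal -0.380 -0.346 -0.858
  outer loop
   vertex 1.4 2.3 1.7
   vertex 3.8 0.9 1.2
   vertex 0.0 2.6 2.2
  endloop
 endfacet
 facet normal -0.327 -0.234 -0.915
  outer loop
   vertex 1.4 2.3 1.7
   vertex 2.7 4.0 0.8
   vertex 3.8 0.9 1.2
  endloop
 endfacet
 facet normal 0.981 -0.103 0.162
  outer loop
   vertex 3.5 1.5 3.4
   vertex 3.8 0.9 1.2
   vertex 4.2 4.7 1.2
  endloop
 endfacet
 facet normal 0.608 -0.741 0.285
  outer loop
   vertex 3.5 1.5 3.4
   vertex 1.4 0.2 4.5
   vertex 3.8 0.9 1.2
  endloop
 endfacet
 facet normal 0.410 0.454 0.791
  outer loop
   vertex 3.5 1.5 3.4
   vertex 4.2 4.7 1.2
   vertex 0.6 2.9 4.1
  endloop
 endfacet
 facet normal 0.333 0.234 0.913
  outer loop
   vertex 3.5 1.5 3.4
   vertex 0.6 2.9 4.1
   vertex 1.4 0.2 4.5
  endloop
 endfacet
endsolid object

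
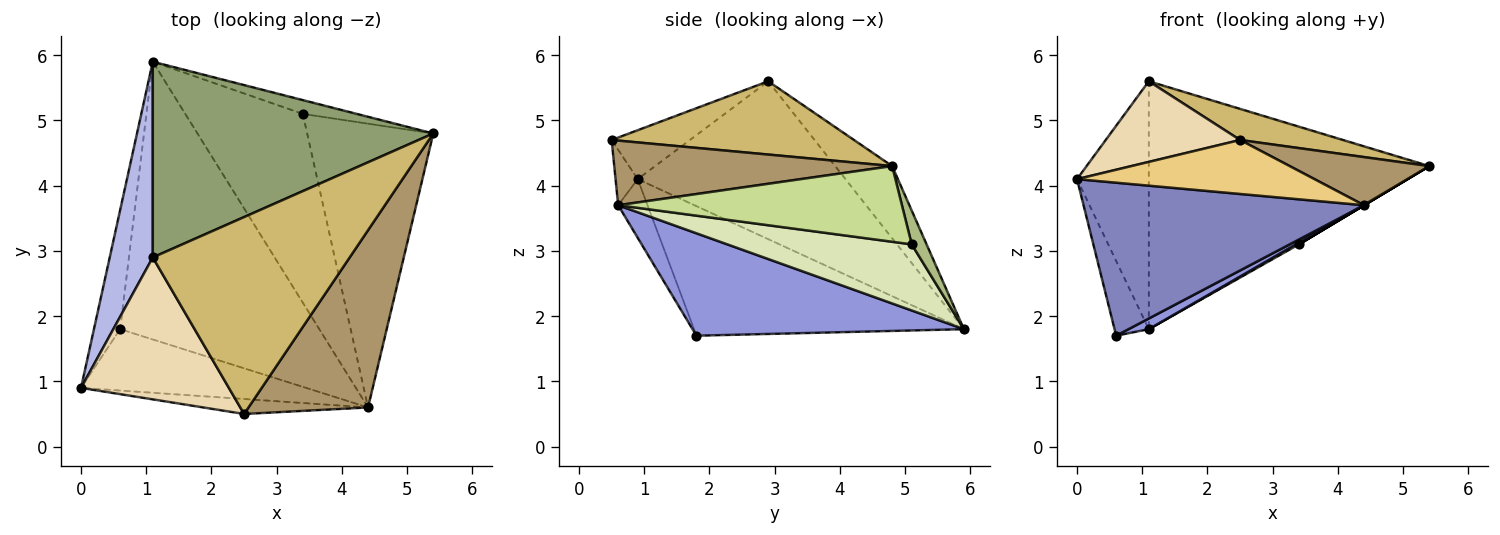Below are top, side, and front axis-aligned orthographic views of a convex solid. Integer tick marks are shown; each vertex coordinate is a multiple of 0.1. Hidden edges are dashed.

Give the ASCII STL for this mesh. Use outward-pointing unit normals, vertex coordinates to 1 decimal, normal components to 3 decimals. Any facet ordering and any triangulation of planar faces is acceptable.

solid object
 facet normal -0.973 0.123 -0.197
  outer loop
   vertex 0.6 1.8 1.7
   vertex 0.0 0.9 4.1
   vertex 1.1 5.9 1.8
  endloop
 endfacet
 facet normal -0.097 -0.924 -0.371
  outer loop
   vertex 4.4 0.6 3.7
   vertex 0.0 0.9 4.1
   vertex 0.6 1.8 1.7
  endloop
 endfacet
 facet normal 0.457 -0.034 -0.889
  outer loop
   vertex 4.4 0.6 3.7
   vertex 0.6 1.8 1.7
   vertex 1.1 5.9 1.8
  endloop
 endfacet
 facet normal -0.915 0.316 0.250
  outer loop
   vertex 1.1 2.9 5.6
   vertex 1.1 5.9 1.8
   vertex 0.0 0.9 4.1
  endloop
 endfacet
 facet normal -0.157 0.775 0.612
  outer loop
   vertex 1.1 2.9 5.6
   vertex 5.4 4.8 4.3
   vertex 1.1 5.9 1.8
  endloop
 endfacet
 facet normal 0.525 0.147 -0.838
  outer loop
   vertex 3.4 5.1 3.1
   vertex 1.1 5.9 1.8
   vertex 5.4 4.8 4.3
  endloop
 endfacet
 facet normal 0.514 0.000 -0.857
  outer loop
   vertex 3.4 5.1 3.1
   vertex 5.4 4.8 4.3
   vertex 4.4 0.6 3.7
  endloop
 endfacet
 facet normal 0.490 -0.007 -0.872
  outer loop
   vertex 3.4 5.1 3.1
   vertex 4.4 0.6 3.7
   vertex 1.1 5.9 1.8
  endloop
 endfacet
 facet normal 0.463 -0.232 0.856
  outer loop
   vertex 2.5 0.5 4.7
   vertex 4.4 0.6 3.7
   vertex 5.4 4.8 4.3
  endloop
 endfacet
 facet normal 0.345 -0.146 0.927
  outer loop
   vertex 2.5 0.5 4.7
   vertex 5.4 4.8 4.3
   vertex 1.1 2.9 5.6
  endloop
 endfacet
 facet normal -0.090 -0.960 -0.266
  outer loop
   vertex 2.5 0.5 4.7
   vertex 0.0 0.9 4.1
   vertex 4.4 0.6 3.7
  endloop
 endfacet
 facet normal -0.276 -0.475 0.836
  outer loop
   vertex 2.5 0.5 4.7
   vertex 1.1 2.9 5.6
   vertex 0.0 0.9 4.1
  endloop
 endfacet
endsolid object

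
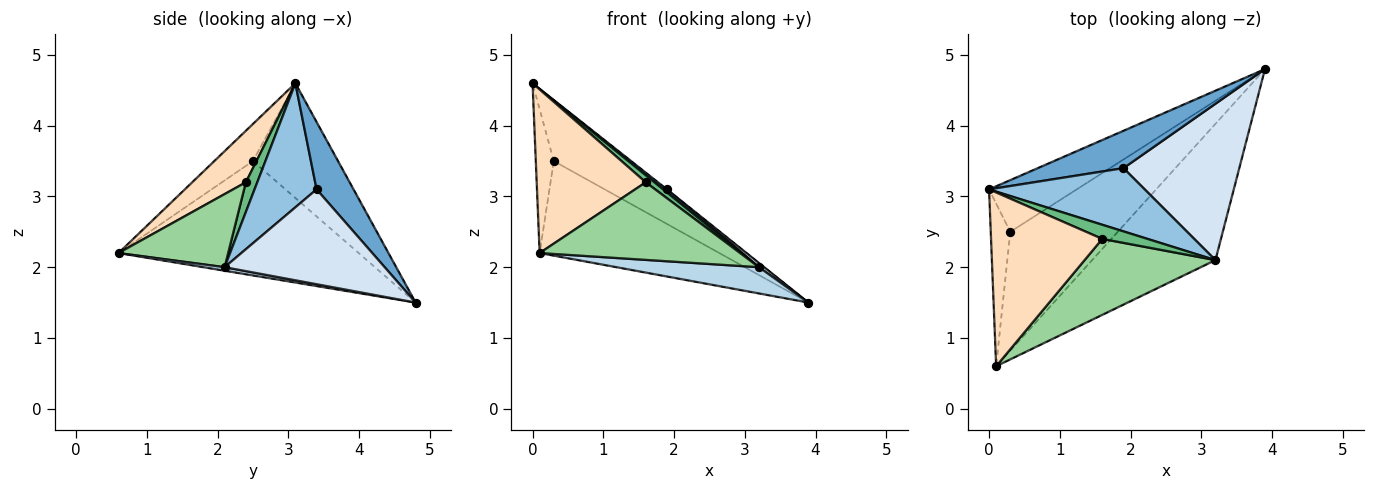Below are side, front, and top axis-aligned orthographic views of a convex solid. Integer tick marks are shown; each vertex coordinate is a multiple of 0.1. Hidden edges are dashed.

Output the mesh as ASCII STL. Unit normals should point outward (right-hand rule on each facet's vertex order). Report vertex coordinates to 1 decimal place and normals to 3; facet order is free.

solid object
 facet normal 0.618 0.015 0.786
  outer loop
   vertex 1.9 3.4 3.1
   vertex 3.9 4.8 1.5
   vertex 0.0 3.1 4.6
  endloop
 endfacet
 facet normal 0.623 -0.038 0.781
  outer loop
   vertex 3.2 2.1 2.0
   vertex 1.9 3.4 3.1
   vertex 0.0 3.1 4.6
  endloop
 endfacet
 facet normal 0.028 -0.189 -0.982
  outer loop
   vertex 3.2 2.1 2.0
   vertex 0.1 0.6 2.2
   vertex 3.9 4.8 1.5
  endloop
 endfacet
 facet normal 0.633 -0.021 0.773
  outer loop
   vertex 3.2 2.1 2.0
   vertex 3.9 4.8 1.5
   vertex 1.9 3.4 3.1
  endloop
 endfacet
 facet normal -0.646 0.582 -0.494
  outer loop
   vertex 0.3 2.5 3.5
   vertex 0.0 3.1 4.6
   vertex 3.9 4.8 1.5
  endloop
 endfacet
 facet normal -0.818 0.381 -0.431
  outer loop
   vertex 0.3 2.5 3.5
   vertex 0.1 0.6 2.2
   vertex 0.0 3.1 4.6
  endloop
 endfacet
 facet normal -0.640 0.479 -0.601
  outer loop
   vertex 0.3 2.5 3.5
   vertex 3.9 4.8 1.5
   vertex 0.1 0.6 2.2
  endloop
 endfacet
 facet normal 0.320 -0.650 0.690
  outer loop
   vertex 1.6 2.4 3.2
   vertex 0.0 3.1 4.6
   vertex 0.1 0.6 2.2
  endloop
 endfacet
 facet normal 0.506 -0.386 0.771
  outer loop
   vertex 1.6 2.4 3.2
   vertex 3.2 2.1 2.0
   vertex 0.0 3.1 4.6
  endloop
 endfacet
 facet normal 0.364 -0.665 0.652
  outer loop
   vertex 1.6 2.4 3.2
   vertex 0.1 0.6 2.2
   vertex 3.2 2.1 2.0
  endloop
 endfacet
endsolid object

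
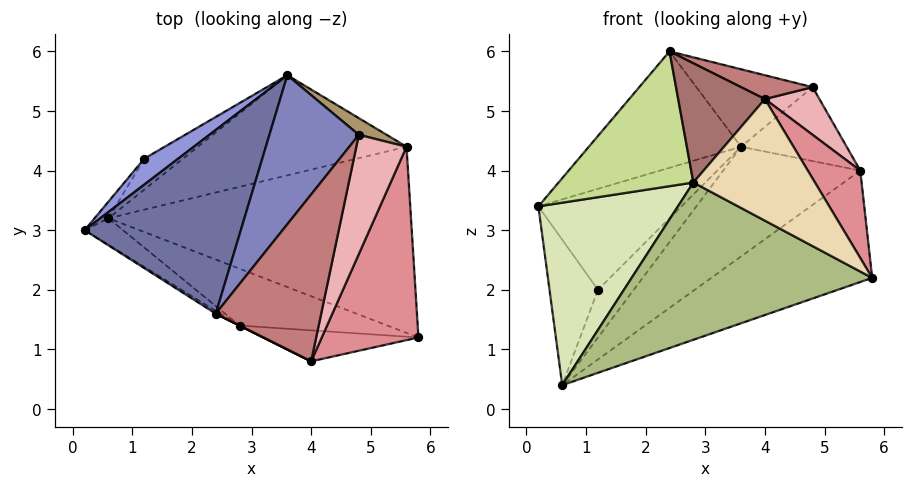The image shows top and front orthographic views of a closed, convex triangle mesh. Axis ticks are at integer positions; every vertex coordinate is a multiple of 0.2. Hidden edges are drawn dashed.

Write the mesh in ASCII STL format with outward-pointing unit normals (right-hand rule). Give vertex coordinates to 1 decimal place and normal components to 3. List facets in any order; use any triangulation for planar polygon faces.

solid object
 facet normal -0.550 0.447 0.706
  outer loop
   vertex 2.4 1.6 6.0
   vertex 3.6 5.6 4.4
   vertex 0.2 3.0 3.4
  endloop
 endfacet
 facet normal -0.334 0.435 0.836
  outer loop
   vertex 4.8 4.6 5.4
   vertex 3.6 5.6 4.4
   vertex 2.4 1.6 6.0
  endloop
 endfacet
 facet normal -0.631 0.751 0.193
  outer loop
   vertex 1.2 4.2 2.0
   vertex 0.2 3.0 3.4
   vertex 3.6 5.6 4.4
  endloop
 endfacet
 facet normal -0.804 0.591 -0.068
  outer loop
   vertex 1.2 4.2 2.0
   vertex 0.6 3.2 0.4
   vertex 0.2 3.0 3.4
  endloop
 endfacet
 facet normal 0.056 0.837 -0.544
  outer loop
   vertex 1.2 4.2 2.0
   vertex 3.6 5.6 4.4
   vertex 0.6 3.2 0.4
  endloop
 endfacet
 facet normal -0.237 -0.914 -0.330
  outer loop
   vertex 2.8 1.4 3.8
   vertex 0.6 3.2 0.4
   vertex 5.8 1.2 2.2
  endloop
 endfacet
 facet normal -0.522 -0.853 -0.017
  outer loop
   vertex 2.8 1.4 3.8
   vertex 2.4 1.6 6.0
   vertex 0.2 3.0 3.4
  endloop
 endfacet
 facet normal -0.506 -0.853 -0.124
  outer loop
   vertex 2.8 1.4 3.8
   vertex 0.2 3.0 3.4
   vertex 0.6 3.2 0.4
  endloop
 endfacet
 facet normal 0.533 0.826 0.186
  outer loop
   vertex 5.6 4.4 4.0
   vertex 3.6 5.6 4.4
   vertex 4.8 4.6 5.4
  endloop
 endfacet
 facet normal 0.443 0.460 -0.769
  outer loop
   vertex 5.6 4.4 4.0
   vertex 5.8 1.2 2.2
   vertex 0.6 3.2 0.4
  endloop
 endfacet
 facet normal 0.295 0.706 -0.644
  outer loop
   vertex 5.6 4.4 4.0
   vertex 0.6 3.2 0.4
   vertex 3.6 5.6 4.4
  endloop
 endfacet
 facet normal -0.193 -0.951 -0.242
  outer loop
   vertex 4.0 0.8 5.2
   vertex 2.8 1.4 3.8
   vertex 5.8 1.2 2.2
  endloop
 endfacet
 facet normal -0.447 -0.894 0.000
  outer loop
   vertex 4.0 0.8 5.2
   vertex 2.4 1.6 6.0
   vertex 2.8 1.4 3.8
  endloop
 endfacet
 facet normal 0.391 -0.130 0.911
  outer loop
   vertex 4.0 0.8 5.2
   vertex 4.8 4.6 5.4
   vertex 2.4 1.6 6.0
  endloop
 endfacet
 facet normal 0.850 -0.217 0.481
  outer loop
   vertex 4.0 0.8 5.2
   vertex 5.8 1.2 2.2
   vertex 5.6 4.4 4.0
  endloop
 endfacet
 facet normal 0.837 -0.203 0.508
  outer loop
   vertex 4.0 0.8 5.2
   vertex 5.6 4.4 4.0
   vertex 4.8 4.6 5.4
  endloop
 endfacet
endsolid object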